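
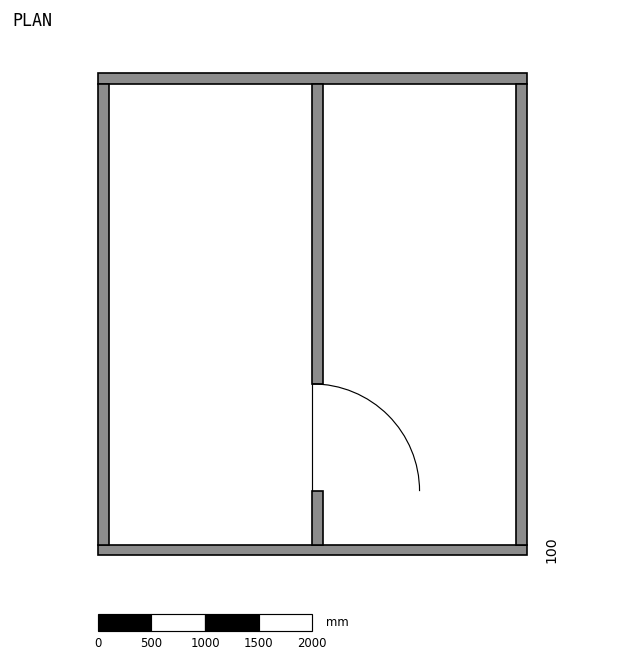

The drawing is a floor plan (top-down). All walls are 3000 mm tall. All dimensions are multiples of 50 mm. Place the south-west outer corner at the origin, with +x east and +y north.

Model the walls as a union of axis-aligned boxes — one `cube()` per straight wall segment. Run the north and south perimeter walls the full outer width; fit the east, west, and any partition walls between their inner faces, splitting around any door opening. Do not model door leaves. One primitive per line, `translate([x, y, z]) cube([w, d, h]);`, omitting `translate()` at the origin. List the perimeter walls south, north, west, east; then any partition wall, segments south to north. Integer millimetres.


cube([4000, 100, 3000]);
translate([0, 4400, 0]) cube([4000, 100, 3000]);
translate([0, 100, 0]) cube([100, 4300, 3000]);
translate([3900, 100, 0]) cube([100, 4300, 3000]);
translate([2000, 100, 0]) cube([100, 500, 3000]);
translate([2000, 1600, 0]) cube([100, 2800, 3000]);


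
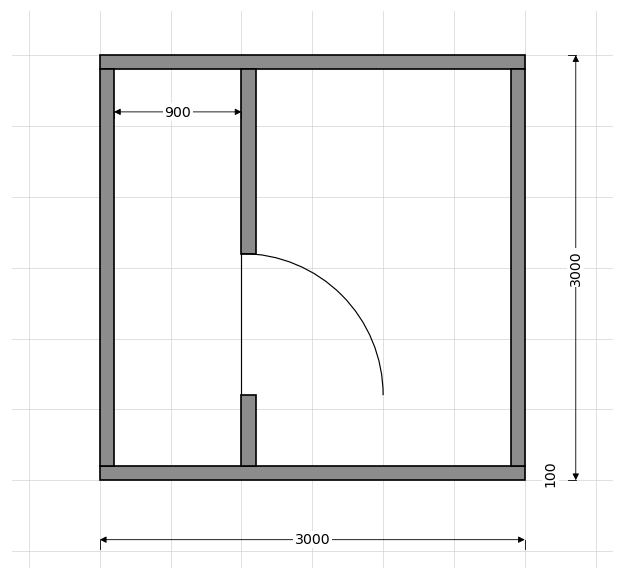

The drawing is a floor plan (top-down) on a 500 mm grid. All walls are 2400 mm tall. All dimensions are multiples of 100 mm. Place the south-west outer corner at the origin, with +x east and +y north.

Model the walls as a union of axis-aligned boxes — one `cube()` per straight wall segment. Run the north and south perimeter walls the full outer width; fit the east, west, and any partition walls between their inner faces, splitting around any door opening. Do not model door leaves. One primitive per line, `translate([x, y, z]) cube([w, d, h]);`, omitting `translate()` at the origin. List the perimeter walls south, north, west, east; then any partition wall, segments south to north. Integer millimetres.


cube([3000, 100, 2400]);
translate([0, 2900, 0]) cube([3000, 100, 2400]);
translate([0, 100, 0]) cube([100, 2800, 2400]);
translate([2900, 100, 0]) cube([100, 2800, 2400]);
translate([1000, 100, 0]) cube([100, 500, 2400]);
translate([1000, 1600, 0]) cube([100, 1300, 2400]);


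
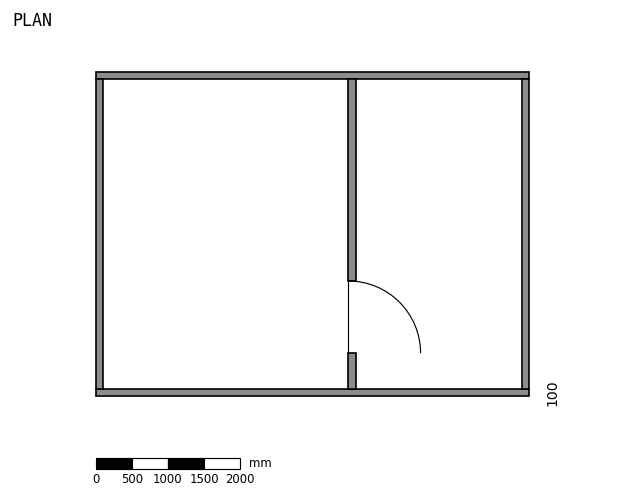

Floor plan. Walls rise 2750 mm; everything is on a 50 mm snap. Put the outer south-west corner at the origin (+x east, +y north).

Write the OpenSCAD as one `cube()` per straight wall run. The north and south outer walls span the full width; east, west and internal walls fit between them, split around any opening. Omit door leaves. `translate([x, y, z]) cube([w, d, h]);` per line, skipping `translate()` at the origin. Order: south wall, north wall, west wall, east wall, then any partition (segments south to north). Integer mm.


cube([6000, 100, 2750]);
translate([0, 4400, 0]) cube([6000, 100, 2750]);
translate([0, 100, 0]) cube([100, 4300, 2750]);
translate([5900, 100, 0]) cube([100, 4300, 2750]);
translate([3500, 100, 0]) cube([100, 500, 2750]);
translate([3500, 1600, 0]) cube([100, 2800, 2750]);


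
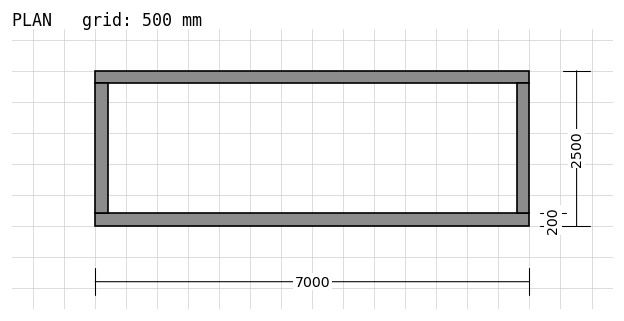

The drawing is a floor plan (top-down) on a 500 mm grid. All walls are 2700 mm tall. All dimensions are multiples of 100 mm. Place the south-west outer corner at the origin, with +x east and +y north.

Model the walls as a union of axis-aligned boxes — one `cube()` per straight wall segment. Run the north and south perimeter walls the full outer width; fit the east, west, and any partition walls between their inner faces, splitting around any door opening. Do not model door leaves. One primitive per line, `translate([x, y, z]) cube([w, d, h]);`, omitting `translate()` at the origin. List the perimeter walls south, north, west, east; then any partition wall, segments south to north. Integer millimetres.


cube([7000, 200, 2700]);
translate([0, 2300, 0]) cube([7000, 200, 2700]);
translate([0, 200, 0]) cube([200, 2100, 2700]);
translate([6800, 200, 0]) cube([200, 2100, 2700]);


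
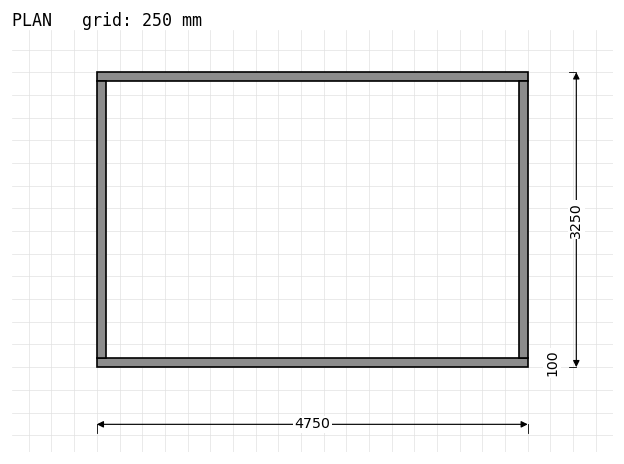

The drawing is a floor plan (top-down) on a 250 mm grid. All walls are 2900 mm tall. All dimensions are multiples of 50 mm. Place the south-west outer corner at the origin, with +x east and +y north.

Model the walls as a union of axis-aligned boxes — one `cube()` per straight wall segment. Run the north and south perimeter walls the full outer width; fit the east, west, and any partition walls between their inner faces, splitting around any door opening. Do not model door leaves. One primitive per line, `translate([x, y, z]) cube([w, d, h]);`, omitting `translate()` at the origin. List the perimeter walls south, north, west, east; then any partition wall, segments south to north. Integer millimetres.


cube([4750, 100, 2900]);
translate([0, 3150, 0]) cube([4750, 100, 2900]);
translate([0, 100, 0]) cube([100, 3050, 2900]);
translate([4650, 100, 0]) cube([100, 3050, 2900]);


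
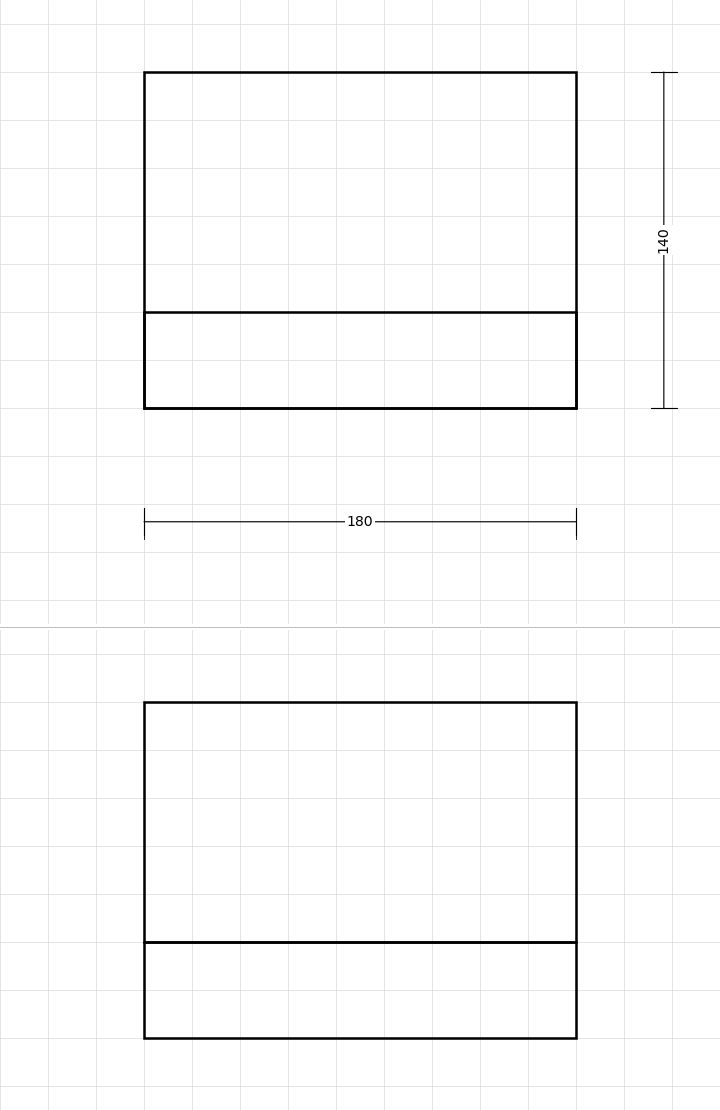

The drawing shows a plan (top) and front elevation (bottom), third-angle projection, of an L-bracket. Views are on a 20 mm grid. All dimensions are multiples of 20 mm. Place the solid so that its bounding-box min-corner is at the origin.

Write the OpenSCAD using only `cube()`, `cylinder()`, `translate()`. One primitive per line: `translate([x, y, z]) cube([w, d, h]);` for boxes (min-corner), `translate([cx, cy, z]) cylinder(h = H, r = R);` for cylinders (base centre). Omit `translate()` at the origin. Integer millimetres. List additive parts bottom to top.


cube([180, 140, 40]);
translate([0, 0, 40]) cube([180, 40, 100]);


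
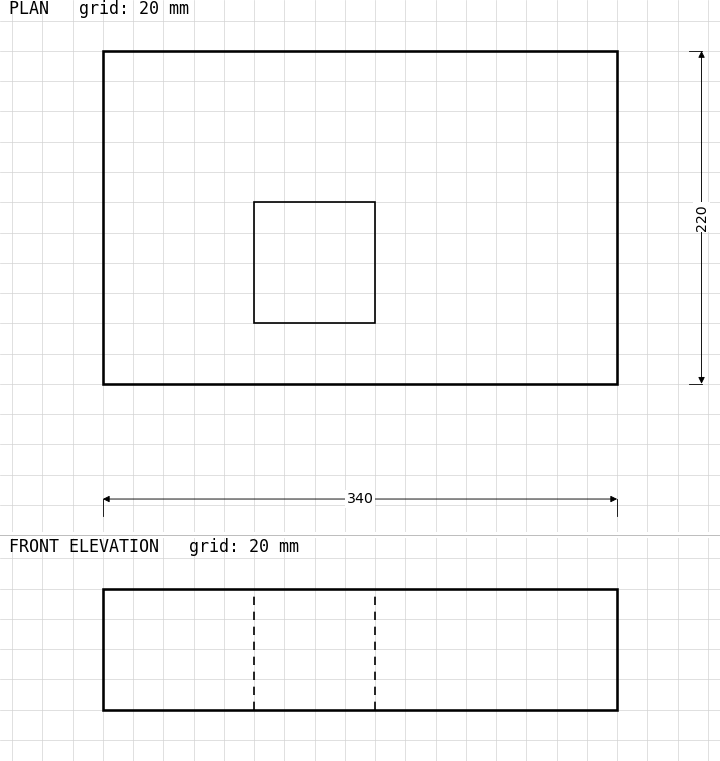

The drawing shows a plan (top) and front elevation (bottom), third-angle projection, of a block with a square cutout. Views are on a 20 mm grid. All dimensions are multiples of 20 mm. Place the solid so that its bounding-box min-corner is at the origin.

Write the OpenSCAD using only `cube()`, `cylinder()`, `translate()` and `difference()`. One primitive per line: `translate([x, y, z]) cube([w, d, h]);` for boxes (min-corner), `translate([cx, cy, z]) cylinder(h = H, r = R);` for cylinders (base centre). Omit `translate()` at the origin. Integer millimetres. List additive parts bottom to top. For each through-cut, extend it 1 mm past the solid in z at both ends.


difference() {
  cube([340, 220, 80]);
  translate([100, 40, -1]) cube([80, 80, 82]);
}


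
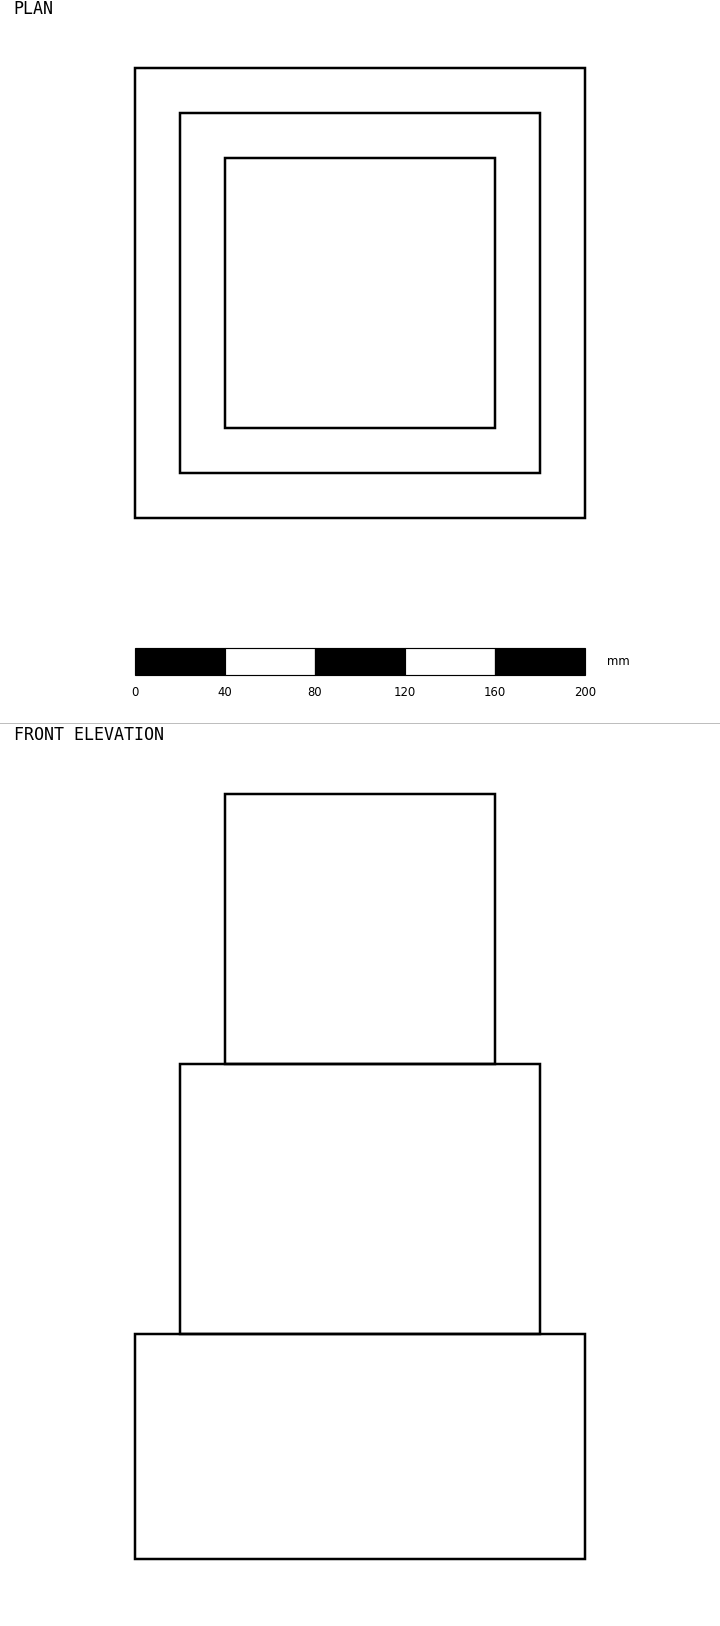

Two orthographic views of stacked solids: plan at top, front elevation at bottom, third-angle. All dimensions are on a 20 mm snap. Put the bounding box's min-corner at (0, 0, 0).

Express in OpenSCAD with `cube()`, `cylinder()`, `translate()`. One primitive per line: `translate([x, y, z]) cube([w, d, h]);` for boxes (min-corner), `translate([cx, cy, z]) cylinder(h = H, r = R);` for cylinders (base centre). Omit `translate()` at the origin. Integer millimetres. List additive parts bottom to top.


cube([200, 200, 100]);
translate([20, 20, 100]) cube([160, 160, 120]);
translate([40, 40, 220]) cube([120, 120, 120]);


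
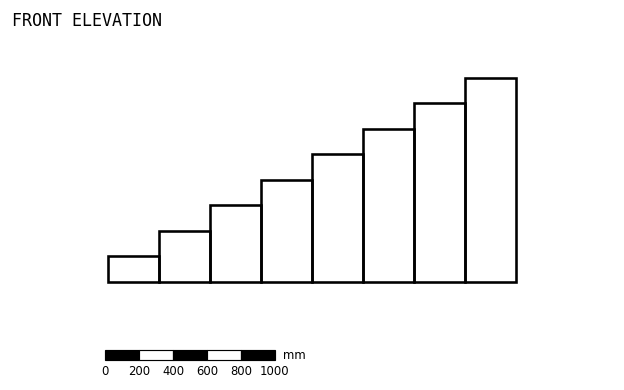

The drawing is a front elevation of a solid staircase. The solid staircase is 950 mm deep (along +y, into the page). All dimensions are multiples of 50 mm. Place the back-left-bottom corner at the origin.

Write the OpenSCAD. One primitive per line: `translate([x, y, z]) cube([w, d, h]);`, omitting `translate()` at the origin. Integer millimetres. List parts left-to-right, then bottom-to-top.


cube([300, 950, 150]);
translate([300, 0, 0]) cube([300, 950, 300]);
translate([600, 0, 0]) cube([300, 950, 450]);
translate([900, 0, 0]) cube([300, 950, 600]);
translate([1200, 0, 0]) cube([300, 950, 750]);
translate([1500, 0, 0]) cube([300, 950, 900]);
translate([1800, 0, 0]) cube([300, 950, 1050]);
translate([2100, 0, 0]) cube([300, 950, 1200]);


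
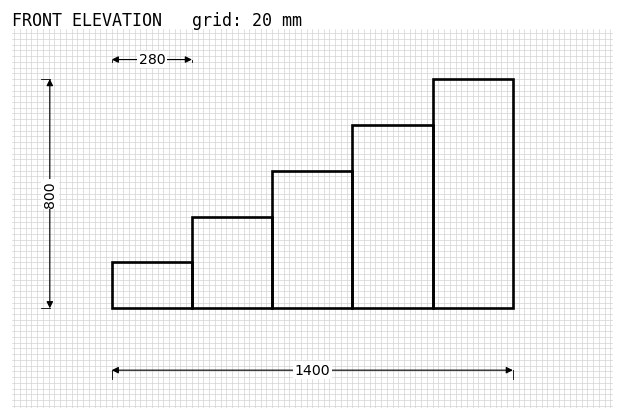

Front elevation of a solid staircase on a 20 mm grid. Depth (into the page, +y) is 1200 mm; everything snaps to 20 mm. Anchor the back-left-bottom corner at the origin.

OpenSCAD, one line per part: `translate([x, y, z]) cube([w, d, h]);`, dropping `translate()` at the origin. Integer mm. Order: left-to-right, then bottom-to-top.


cube([280, 1200, 160]);
translate([280, 0, 0]) cube([280, 1200, 320]);
translate([560, 0, 0]) cube([280, 1200, 480]);
translate([840, 0, 0]) cube([280, 1200, 640]);
translate([1120, 0, 0]) cube([280, 1200, 800]);


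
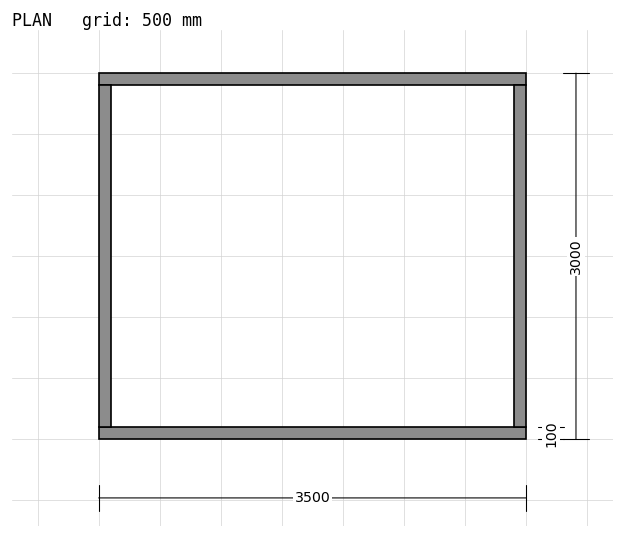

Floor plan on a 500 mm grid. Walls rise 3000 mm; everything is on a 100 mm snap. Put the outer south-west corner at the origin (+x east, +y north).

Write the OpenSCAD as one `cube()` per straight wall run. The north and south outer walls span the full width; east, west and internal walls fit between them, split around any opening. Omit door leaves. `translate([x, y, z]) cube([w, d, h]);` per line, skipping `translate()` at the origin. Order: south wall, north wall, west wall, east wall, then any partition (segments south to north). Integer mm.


cube([3500, 100, 3000]);
translate([0, 2900, 0]) cube([3500, 100, 3000]);
translate([0, 100, 0]) cube([100, 2800, 3000]);
translate([3400, 100, 0]) cube([100, 2800, 3000]);


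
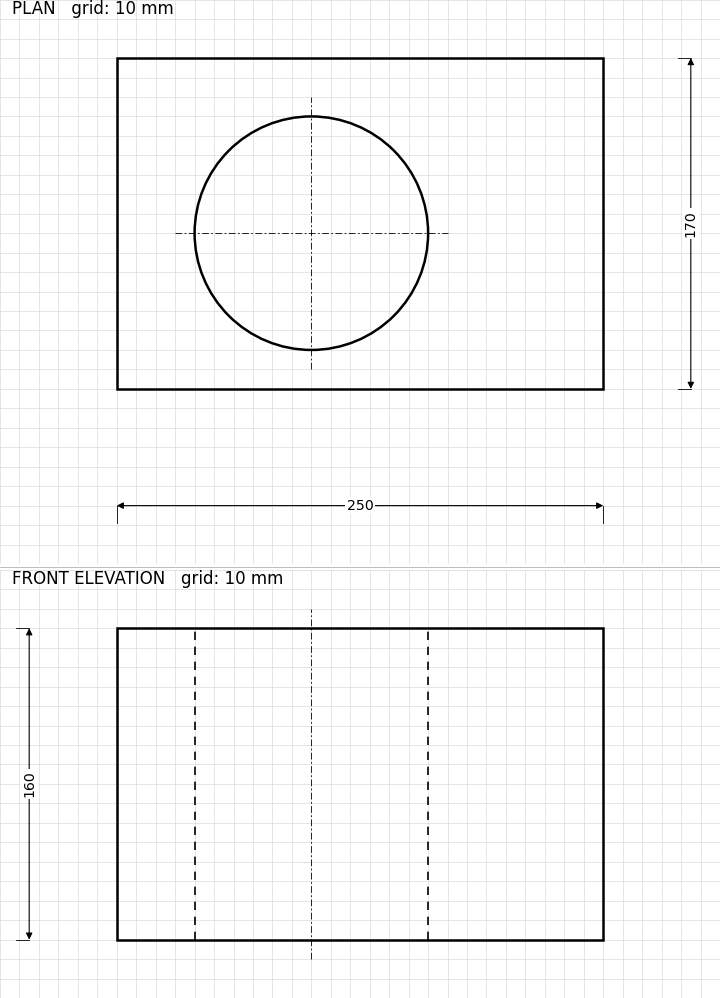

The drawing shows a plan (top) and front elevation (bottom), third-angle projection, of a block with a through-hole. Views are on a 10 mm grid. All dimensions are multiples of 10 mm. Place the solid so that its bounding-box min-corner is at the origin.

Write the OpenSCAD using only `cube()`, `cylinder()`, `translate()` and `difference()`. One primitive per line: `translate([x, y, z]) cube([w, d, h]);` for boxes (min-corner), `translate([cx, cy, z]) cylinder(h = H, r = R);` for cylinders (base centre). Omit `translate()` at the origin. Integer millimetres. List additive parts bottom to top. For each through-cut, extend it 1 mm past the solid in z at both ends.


difference() {
  cube([250, 170, 160]);
  translate([100, 80, -1]) cylinder(h = 162, r = 60);
}


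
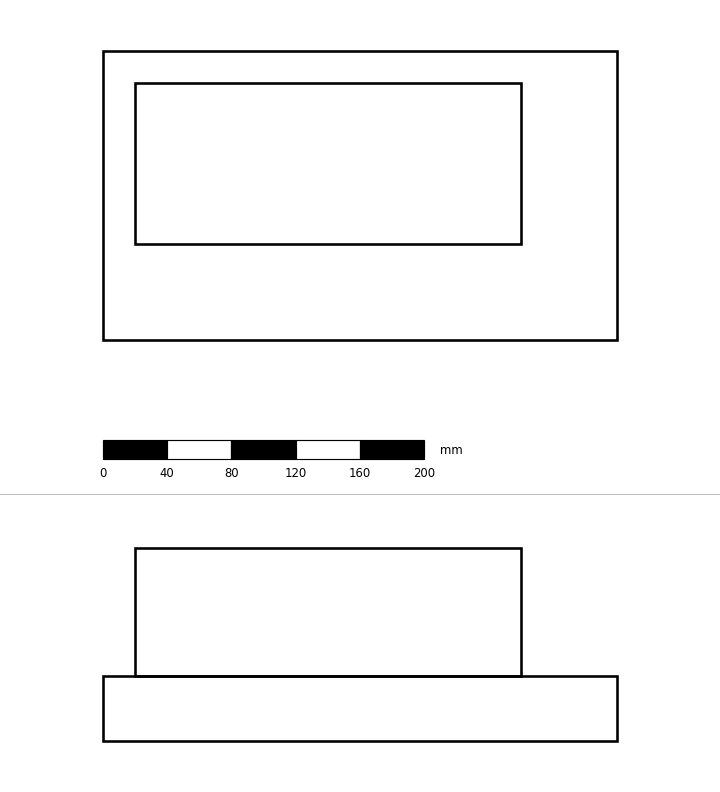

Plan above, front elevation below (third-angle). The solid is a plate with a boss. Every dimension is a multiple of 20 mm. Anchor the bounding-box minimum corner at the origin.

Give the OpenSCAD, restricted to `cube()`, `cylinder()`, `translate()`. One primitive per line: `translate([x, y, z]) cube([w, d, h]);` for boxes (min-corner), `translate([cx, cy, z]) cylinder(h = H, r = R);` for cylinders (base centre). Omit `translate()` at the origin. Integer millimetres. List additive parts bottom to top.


cube([320, 180, 40]);
translate([20, 60, 40]) cube([240, 100, 80]);


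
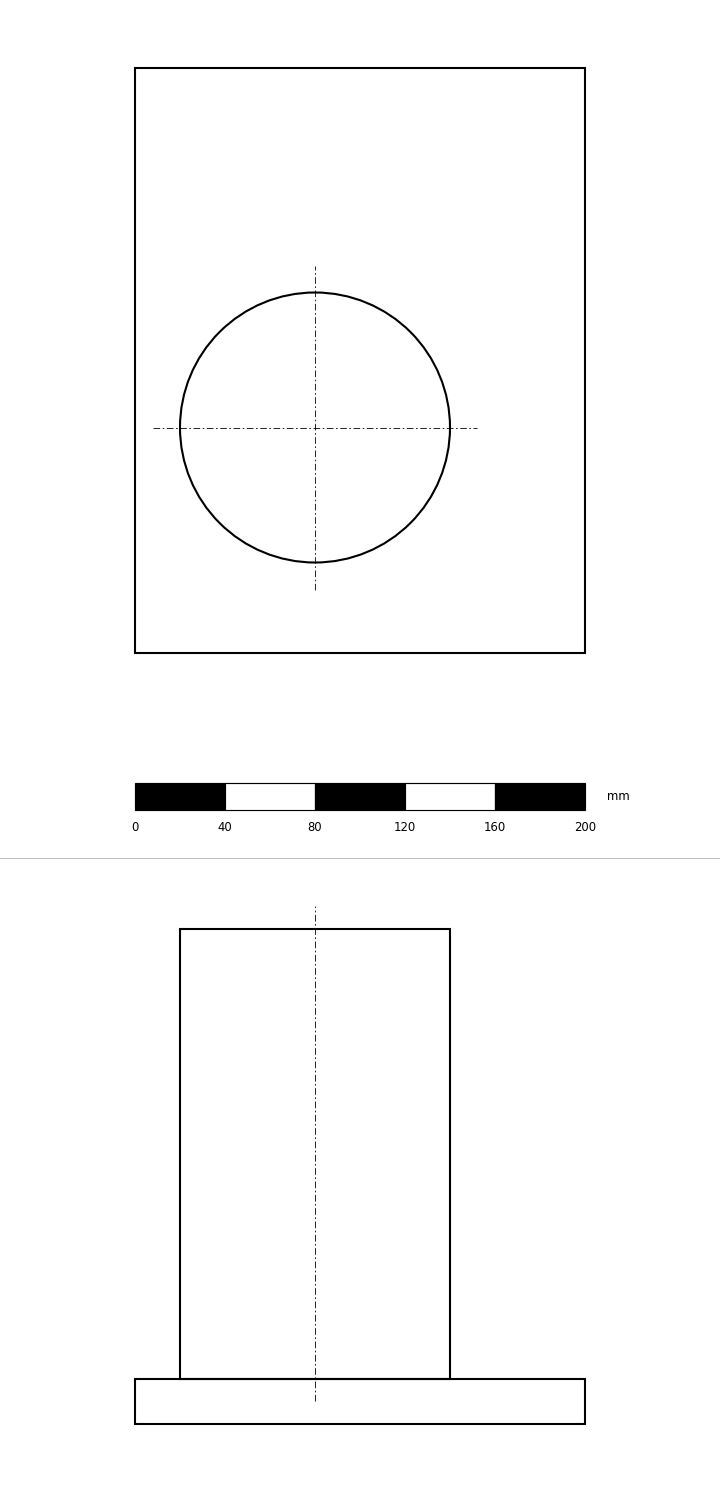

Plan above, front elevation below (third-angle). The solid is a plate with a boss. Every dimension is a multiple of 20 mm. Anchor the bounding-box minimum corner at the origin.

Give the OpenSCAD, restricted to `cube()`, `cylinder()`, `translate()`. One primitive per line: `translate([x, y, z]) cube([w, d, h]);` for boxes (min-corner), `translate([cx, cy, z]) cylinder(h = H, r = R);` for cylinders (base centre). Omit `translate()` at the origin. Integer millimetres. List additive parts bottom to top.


cube([200, 260, 20]);
translate([80, 100, 20]) cylinder(h = 200, r = 60);


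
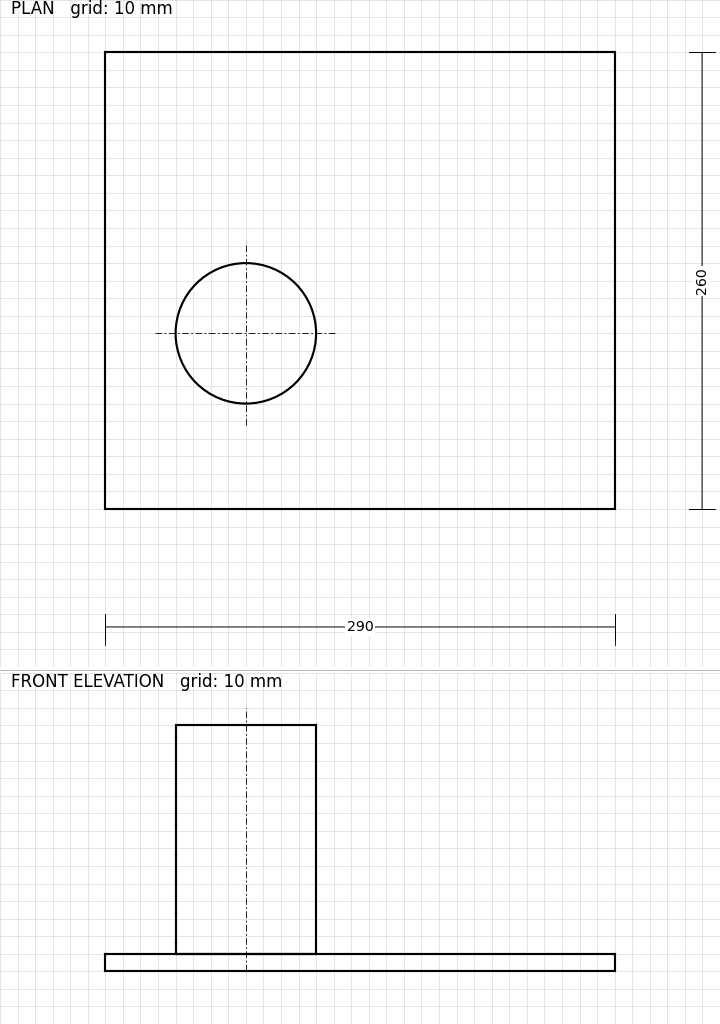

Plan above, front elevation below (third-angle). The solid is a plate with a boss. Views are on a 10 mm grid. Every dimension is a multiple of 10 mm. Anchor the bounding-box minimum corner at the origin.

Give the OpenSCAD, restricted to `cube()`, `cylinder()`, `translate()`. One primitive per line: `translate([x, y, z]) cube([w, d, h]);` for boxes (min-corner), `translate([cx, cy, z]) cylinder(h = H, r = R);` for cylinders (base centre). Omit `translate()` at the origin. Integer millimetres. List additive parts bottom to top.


cube([290, 260, 10]);
translate([80, 100, 10]) cylinder(h = 130, r = 40);


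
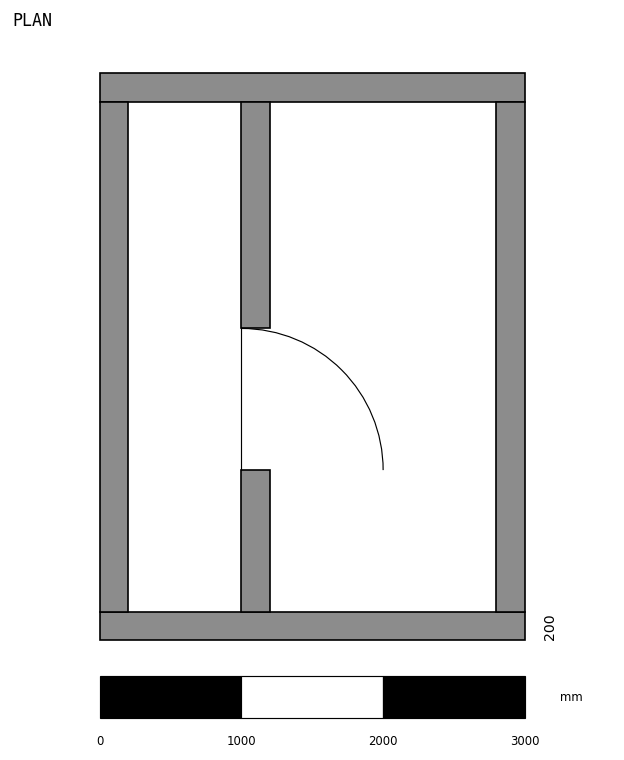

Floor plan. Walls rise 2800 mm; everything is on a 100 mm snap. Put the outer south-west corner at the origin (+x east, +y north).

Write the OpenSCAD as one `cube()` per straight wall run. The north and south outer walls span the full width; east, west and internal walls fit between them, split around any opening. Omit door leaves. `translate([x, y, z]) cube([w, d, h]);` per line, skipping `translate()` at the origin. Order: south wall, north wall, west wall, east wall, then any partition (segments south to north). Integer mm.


cube([3000, 200, 2800]);
translate([0, 3800, 0]) cube([3000, 200, 2800]);
translate([0, 200, 0]) cube([200, 3600, 2800]);
translate([2800, 200, 0]) cube([200, 3600, 2800]);
translate([1000, 200, 0]) cube([200, 1000, 2800]);
translate([1000, 2200, 0]) cube([200, 1600, 2800]);


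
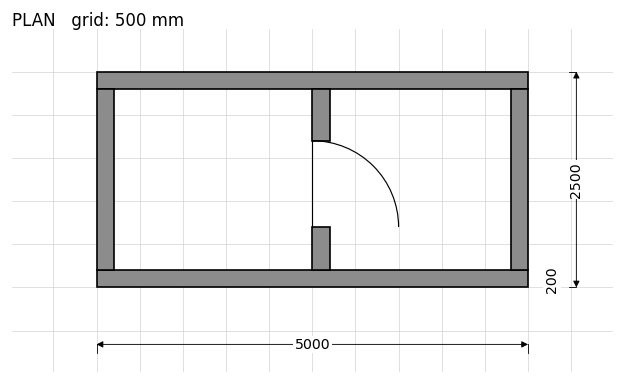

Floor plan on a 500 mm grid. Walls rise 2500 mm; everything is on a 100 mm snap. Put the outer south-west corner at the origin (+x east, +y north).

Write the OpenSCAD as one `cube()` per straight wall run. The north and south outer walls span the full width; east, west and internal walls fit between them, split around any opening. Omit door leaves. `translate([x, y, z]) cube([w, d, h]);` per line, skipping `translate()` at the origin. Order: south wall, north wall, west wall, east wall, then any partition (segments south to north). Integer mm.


cube([5000, 200, 2500]);
translate([0, 2300, 0]) cube([5000, 200, 2500]);
translate([0, 200, 0]) cube([200, 2100, 2500]);
translate([4800, 200, 0]) cube([200, 2100, 2500]);
translate([2500, 200, 0]) cube([200, 500, 2500]);
translate([2500, 1700, 0]) cube([200, 600, 2500]);


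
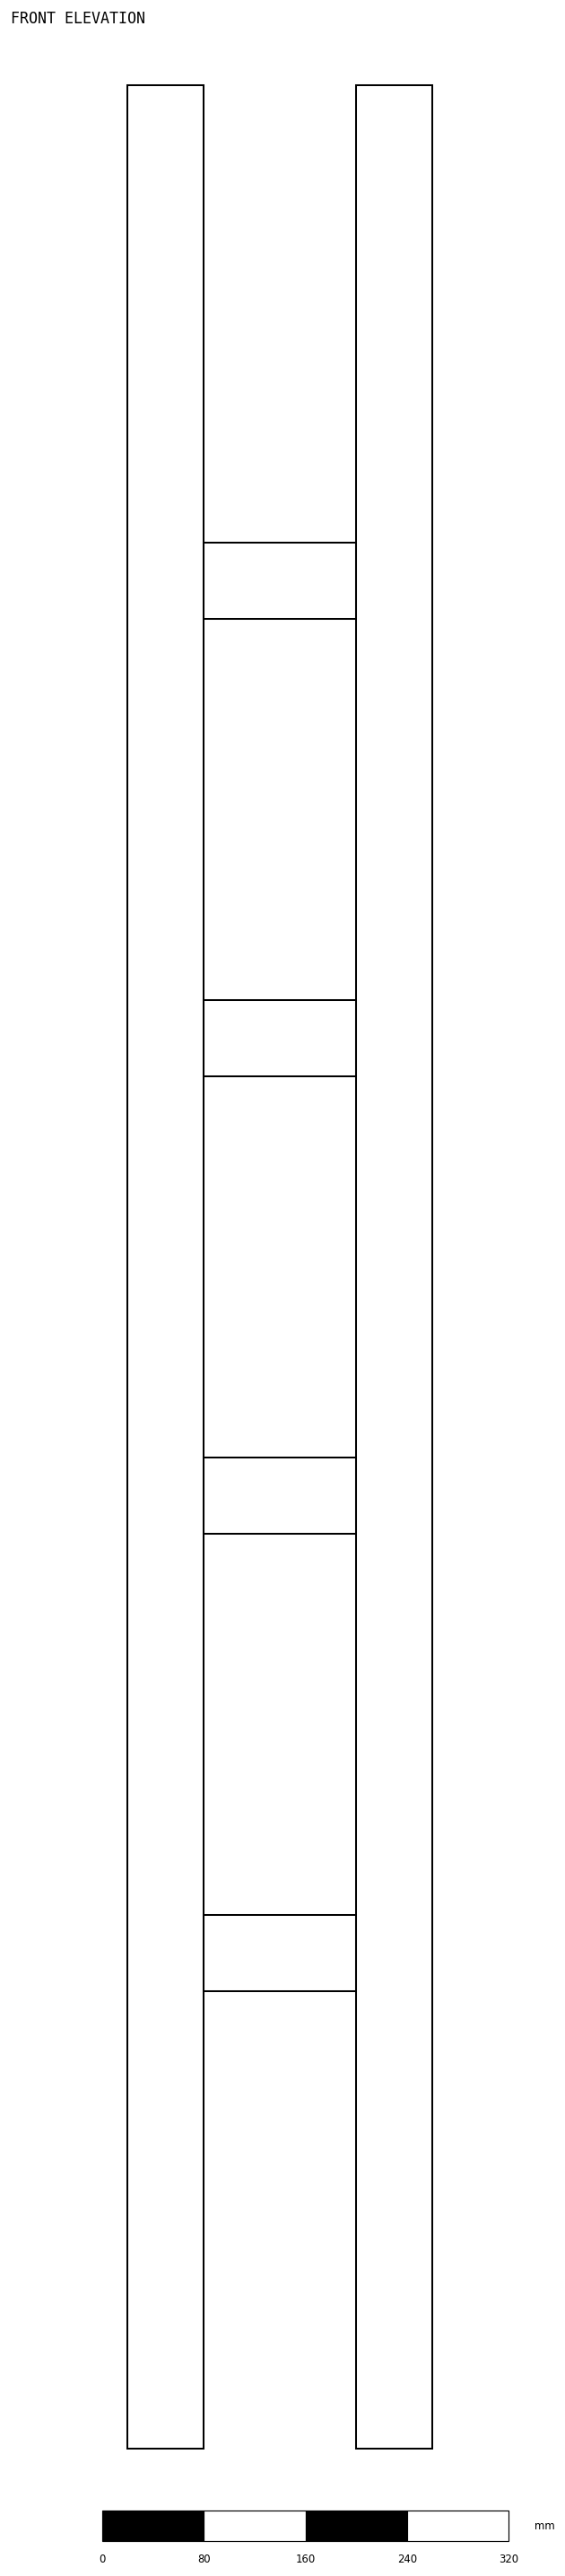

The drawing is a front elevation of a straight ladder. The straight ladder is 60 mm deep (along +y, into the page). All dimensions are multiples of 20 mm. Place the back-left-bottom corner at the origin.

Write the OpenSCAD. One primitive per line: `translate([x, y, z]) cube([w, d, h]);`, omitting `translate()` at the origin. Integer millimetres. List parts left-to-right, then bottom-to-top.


cube([60, 60, 1860]);
translate([60, 0, 360]) cube([120, 60, 60]);
translate([60, 0, 720]) cube([120, 60, 60]);
translate([60, 0, 1080]) cube([120, 60, 60]);
translate([60, 0, 1440]) cube([120, 60, 60]);
translate([180, 0, 0]) cube([60, 60, 1860]);


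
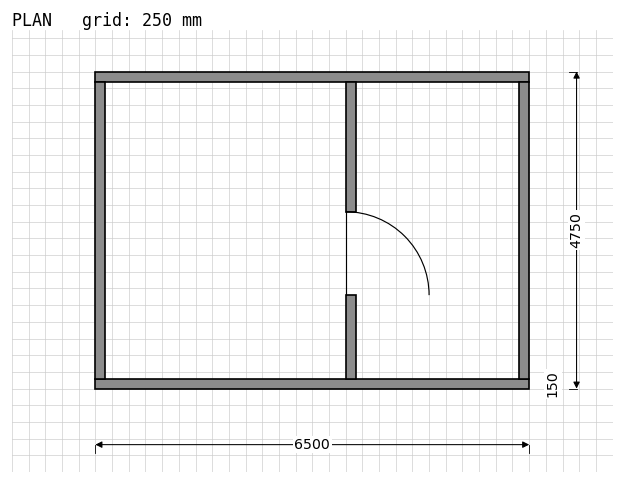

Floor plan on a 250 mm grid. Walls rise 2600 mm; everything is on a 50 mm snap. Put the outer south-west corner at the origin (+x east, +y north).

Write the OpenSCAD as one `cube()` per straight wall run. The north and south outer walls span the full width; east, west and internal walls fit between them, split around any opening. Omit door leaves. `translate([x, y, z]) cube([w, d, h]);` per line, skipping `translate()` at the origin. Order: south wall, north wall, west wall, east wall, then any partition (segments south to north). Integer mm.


cube([6500, 150, 2600]);
translate([0, 4600, 0]) cube([6500, 150, 2600]);
translate([0, 150, 0]) cube([150, 4450, 2600]);
translate([6350, 150, 0]) cube([150, 4450, 2600]);
translate([3750, 150, 0]) cube([150, 1250, 2600]);
translate([3750, 2650, 0]) cube([150, 1950, 2600]);


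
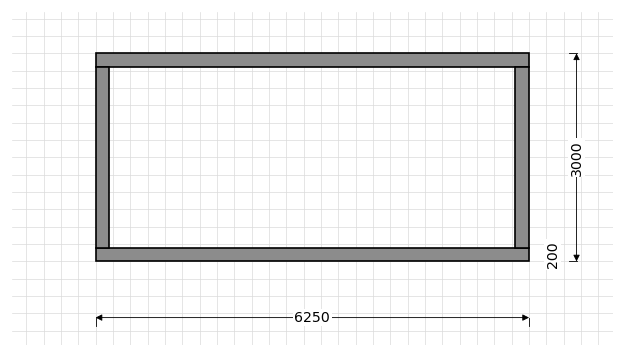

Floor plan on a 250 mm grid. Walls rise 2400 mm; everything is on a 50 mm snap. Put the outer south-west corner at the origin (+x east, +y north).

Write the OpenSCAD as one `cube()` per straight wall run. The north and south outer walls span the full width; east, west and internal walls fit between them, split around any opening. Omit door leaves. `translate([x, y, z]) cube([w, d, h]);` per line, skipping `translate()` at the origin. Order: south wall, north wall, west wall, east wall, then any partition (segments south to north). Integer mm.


cube([6250, 200, 2400]);
translate([0, 2800, 0]) cube([6250, 200, 2400]);
translate([0, 200, 0]) cube([200, 2600, 2400]);
translate([6050, 200, 0]) cube([200, 2600, 2400]);


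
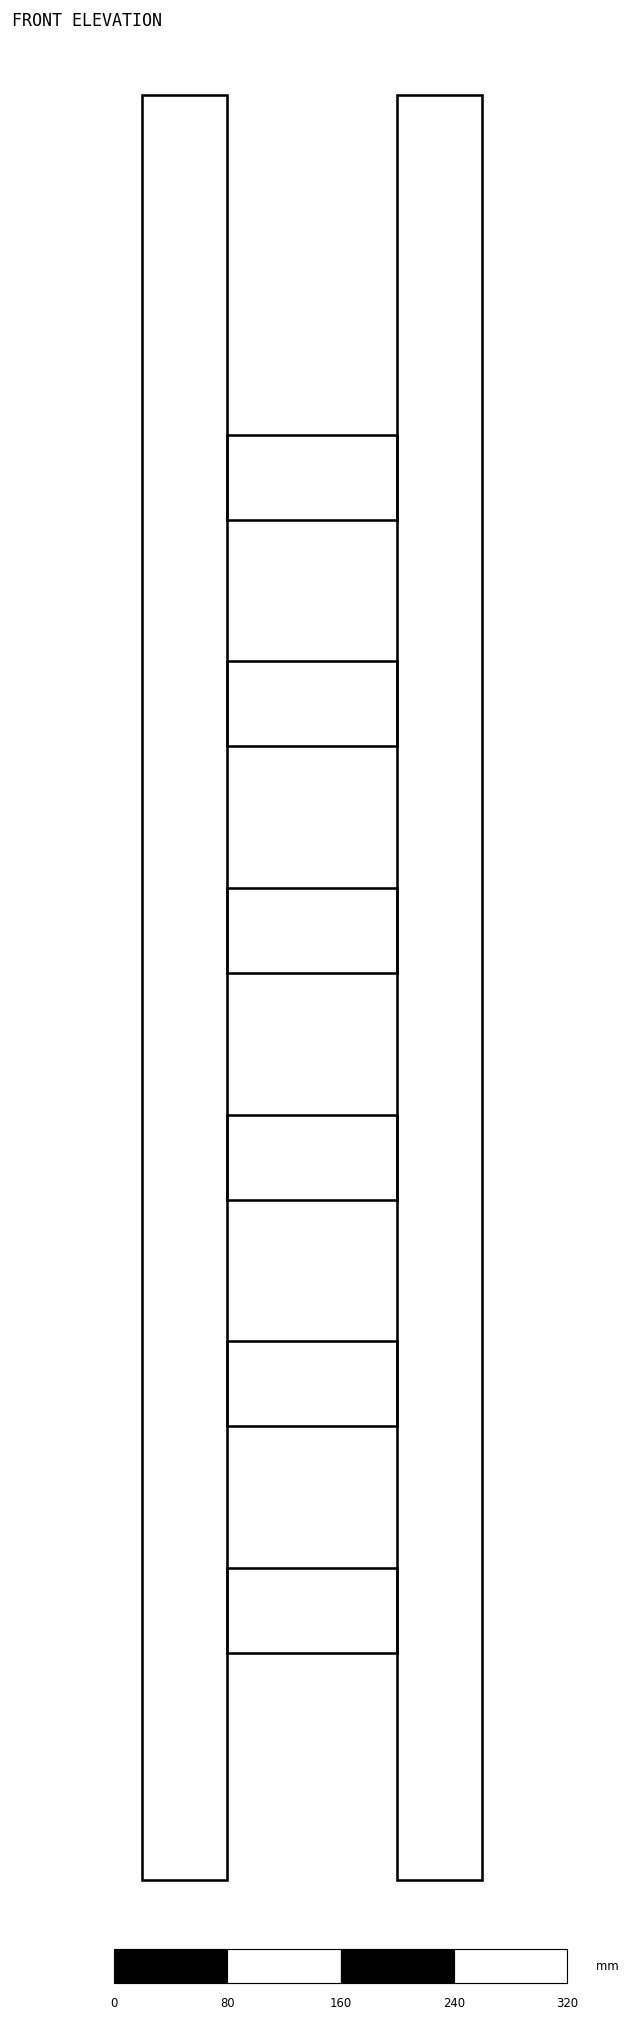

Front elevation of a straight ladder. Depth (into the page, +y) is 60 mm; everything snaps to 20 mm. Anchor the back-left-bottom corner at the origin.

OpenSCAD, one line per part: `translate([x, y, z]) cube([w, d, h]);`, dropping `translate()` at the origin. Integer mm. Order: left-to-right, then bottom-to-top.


cube([60, 60, 1260]);
translate([60, 0, 160]) cube([120, 60, 60]);
translate([60, 0, 320]) cube([120, 60, 60]);
translate([60, 0, 480]) cube([120, 60, 60]);
translate([60, 0, 640]) cube([120, 60, 60]);
translate([60, 0, 800]) cube([120, 60, 60]);
translate([60, 0, 960]) cube([120, 60, 60]);
translate([180, 0, 0]) cube([60, 60, 1260]);


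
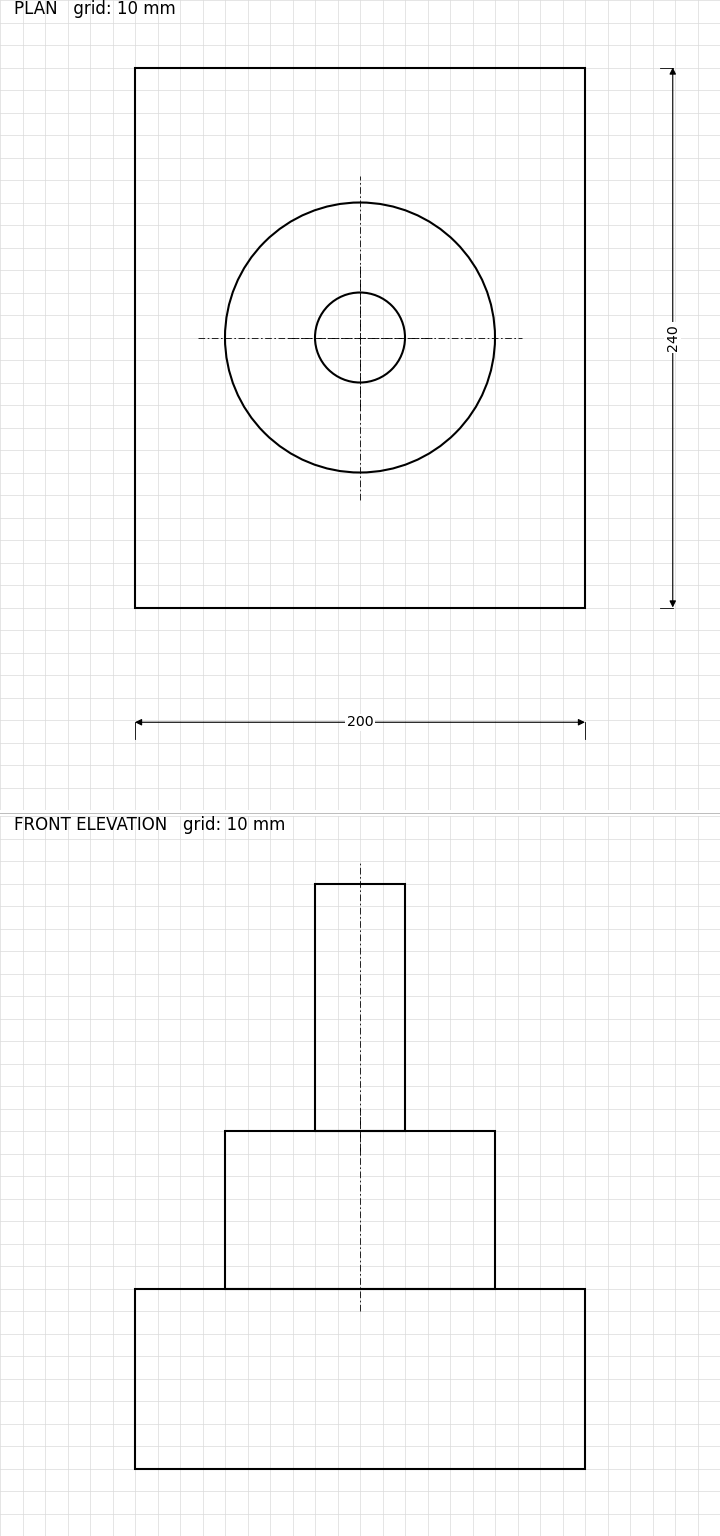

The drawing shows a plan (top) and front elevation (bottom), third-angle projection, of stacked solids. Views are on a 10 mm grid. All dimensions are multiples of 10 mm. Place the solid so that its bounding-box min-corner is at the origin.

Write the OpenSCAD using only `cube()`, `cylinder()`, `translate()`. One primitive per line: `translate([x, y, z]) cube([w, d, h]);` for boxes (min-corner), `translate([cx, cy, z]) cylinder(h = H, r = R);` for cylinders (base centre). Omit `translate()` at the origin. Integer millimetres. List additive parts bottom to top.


cube([200, 240, 80]);
translate([100, 120, 80]) cylinder(h = 70, r = 60);
translate([100, 120, 150]) cylinder(h = 110, r = 20);


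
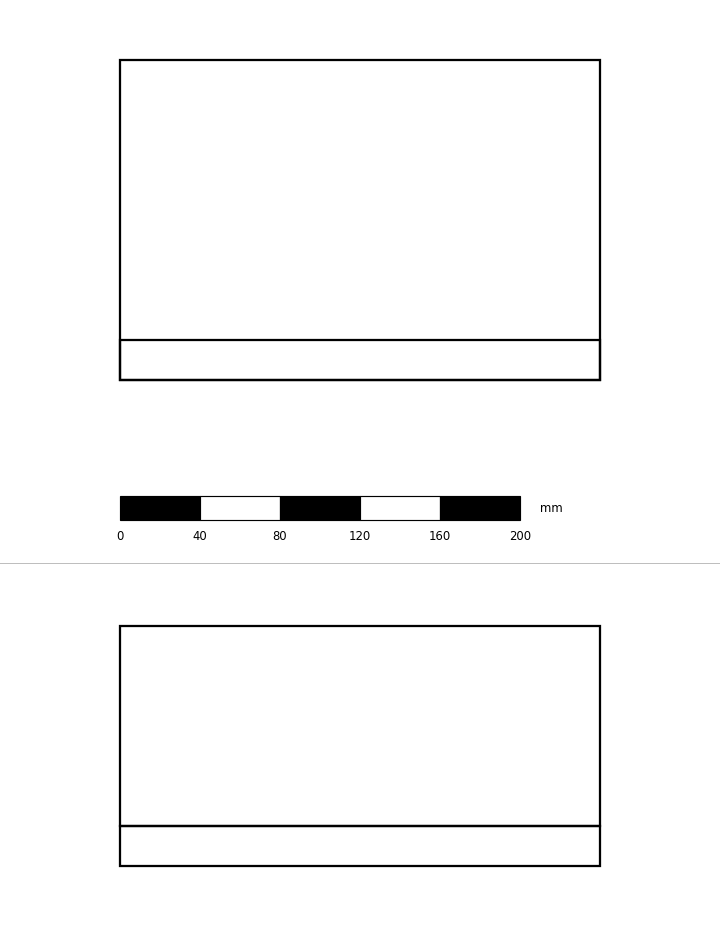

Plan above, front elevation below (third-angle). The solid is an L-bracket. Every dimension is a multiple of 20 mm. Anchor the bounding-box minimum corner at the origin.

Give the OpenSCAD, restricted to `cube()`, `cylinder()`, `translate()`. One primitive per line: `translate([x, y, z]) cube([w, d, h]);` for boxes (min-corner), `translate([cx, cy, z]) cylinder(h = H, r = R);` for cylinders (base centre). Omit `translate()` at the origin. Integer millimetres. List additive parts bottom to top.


cube([240, 160, 20]);
translate([0, 0, 20]) cube([240, 20, 100]);


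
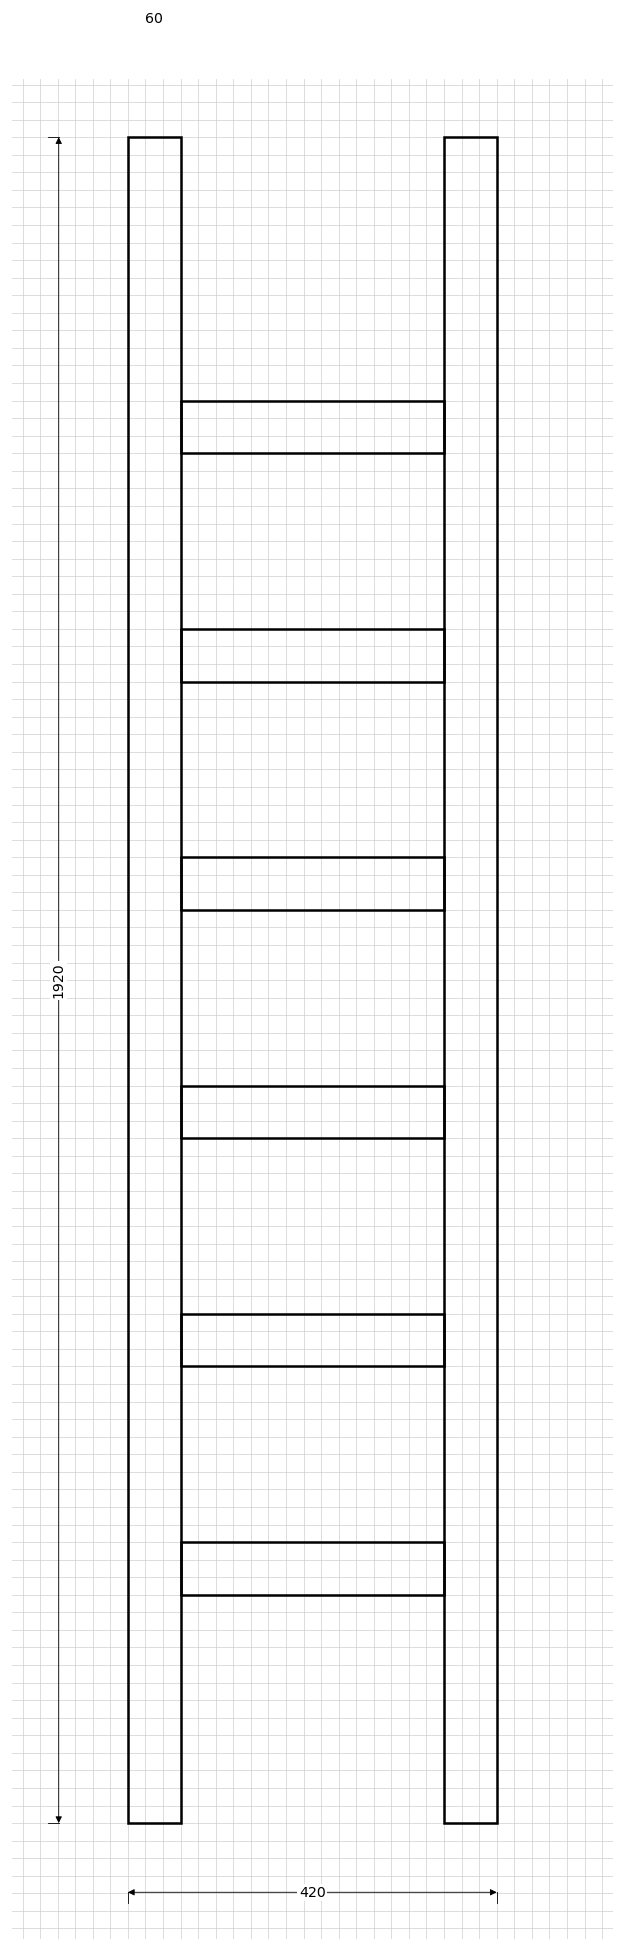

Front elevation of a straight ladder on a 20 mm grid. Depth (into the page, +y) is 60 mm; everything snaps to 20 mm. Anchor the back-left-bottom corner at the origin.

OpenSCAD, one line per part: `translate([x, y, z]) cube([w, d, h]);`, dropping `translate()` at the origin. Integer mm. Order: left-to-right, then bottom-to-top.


cube([60, 60, 1920]);
translate([60, 0, 260]) cube([300, 60, 60]);
translate([60, 0, 520]) cube([300, 60, 60]);
translate([60, 0, 780]) cube([300, 60, 60]);
translate([60, 0, 1040]) cube([300, 60, 60]);
translate([60, 0, 1300]) cube([300, 60, 60]);
translate([60, 0, 1560]) cube([300, 60, 60]);
translate([360, 0, 0]) cube([60, 60, 1920]);


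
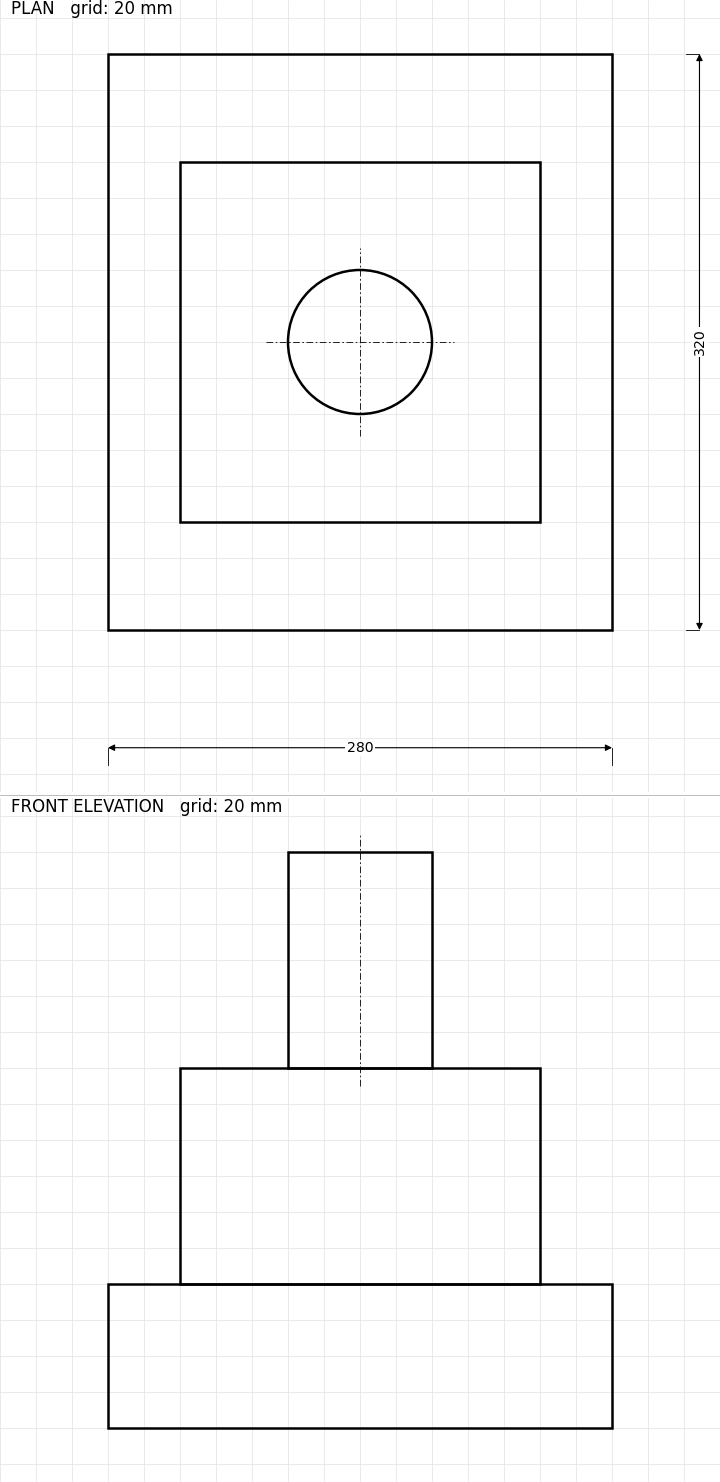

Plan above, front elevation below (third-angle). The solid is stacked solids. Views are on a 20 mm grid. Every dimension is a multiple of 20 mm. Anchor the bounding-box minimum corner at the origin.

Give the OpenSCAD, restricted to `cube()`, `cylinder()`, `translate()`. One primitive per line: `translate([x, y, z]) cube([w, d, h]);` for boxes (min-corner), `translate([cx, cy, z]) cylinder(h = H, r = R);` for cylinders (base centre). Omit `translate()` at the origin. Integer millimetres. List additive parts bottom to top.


cube([280, 320, 80]);
translate([40, 60, 80]) cube([200, 200, 120]);
translate([140, 160, 200]) cylinder(h = 120, r = 40);


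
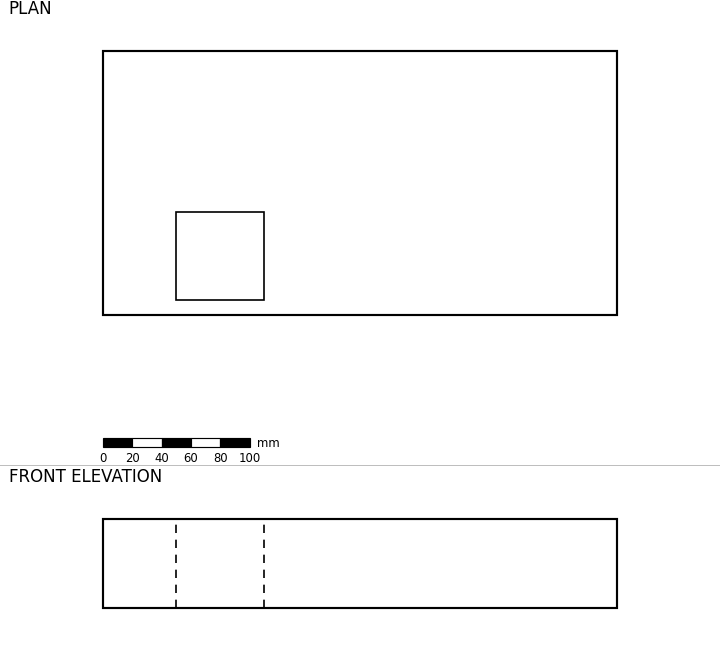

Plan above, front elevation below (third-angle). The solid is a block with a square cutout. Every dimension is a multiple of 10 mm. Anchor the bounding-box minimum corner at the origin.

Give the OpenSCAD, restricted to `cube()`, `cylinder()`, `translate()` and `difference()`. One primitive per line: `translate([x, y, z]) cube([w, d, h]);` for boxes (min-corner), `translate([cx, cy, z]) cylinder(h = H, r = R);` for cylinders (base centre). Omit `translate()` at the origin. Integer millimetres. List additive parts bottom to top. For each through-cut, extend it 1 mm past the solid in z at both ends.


difference() {
  cube([350, 180, 60]);
  translate([50, 10, -1]) cube([60, 60, 62]);
}


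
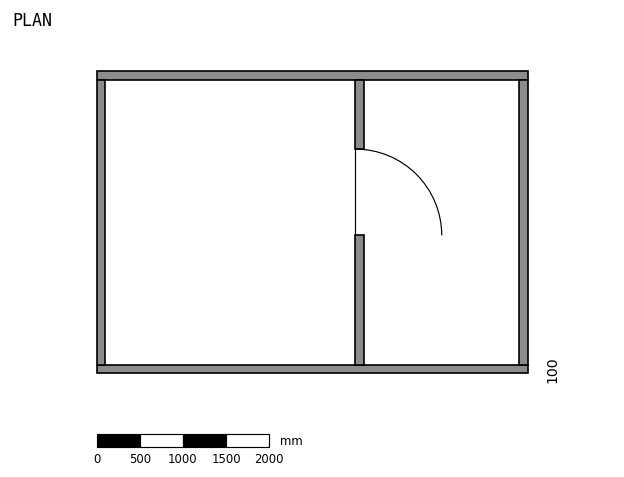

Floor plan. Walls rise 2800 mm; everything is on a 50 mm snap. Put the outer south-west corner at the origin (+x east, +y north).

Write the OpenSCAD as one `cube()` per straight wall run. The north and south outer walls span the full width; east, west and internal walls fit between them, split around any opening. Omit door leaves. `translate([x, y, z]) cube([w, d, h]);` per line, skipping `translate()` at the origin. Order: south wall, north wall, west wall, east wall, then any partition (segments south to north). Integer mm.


cube([5000, 100, 2800]);
translate([0, 3400, 0]) cube([5000, 100, 2800]);
translate([0, 100, 0]) cube([100, 3300, 2800]);
translate([4900, 100, 0]) cube([100, 3300, 2800]);
translate([3000, 100, 0]) cube([100, 1500, 2800]);
translate([3000, 2600, 0]) cube([100, 800, 2800]);


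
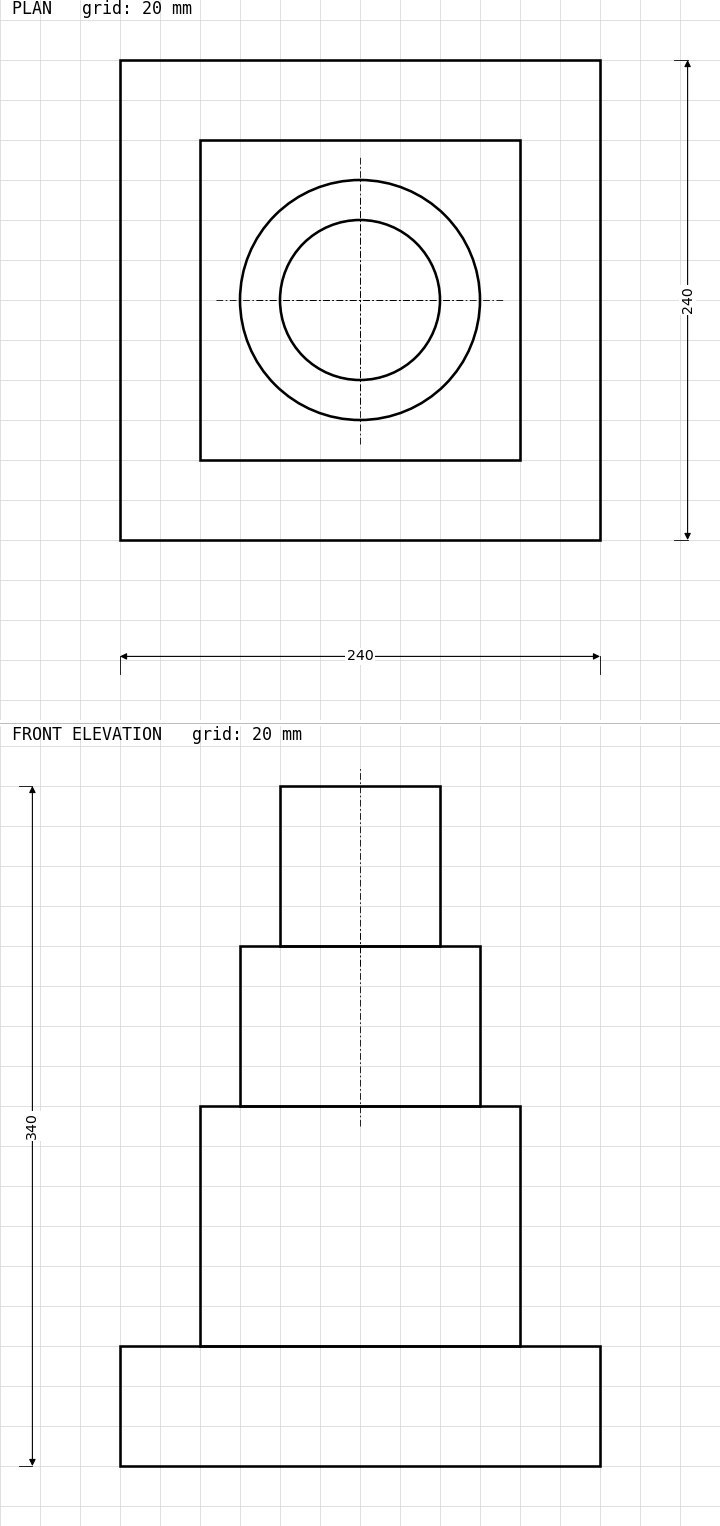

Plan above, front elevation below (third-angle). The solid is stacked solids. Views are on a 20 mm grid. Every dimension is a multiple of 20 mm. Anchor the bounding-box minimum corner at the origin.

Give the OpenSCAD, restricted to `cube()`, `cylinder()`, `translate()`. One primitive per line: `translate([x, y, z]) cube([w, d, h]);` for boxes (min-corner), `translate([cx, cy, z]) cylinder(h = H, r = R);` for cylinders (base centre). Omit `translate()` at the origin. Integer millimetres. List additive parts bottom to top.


cube([240, 240, 60]);
translate([40, 40, 60]) cube([160, 160, 120]);
translate([120, 120, 180]) cylinder(h = 80, r = 60);
translate([120, 120, 260]) cylinder(h = 80, r = 40);


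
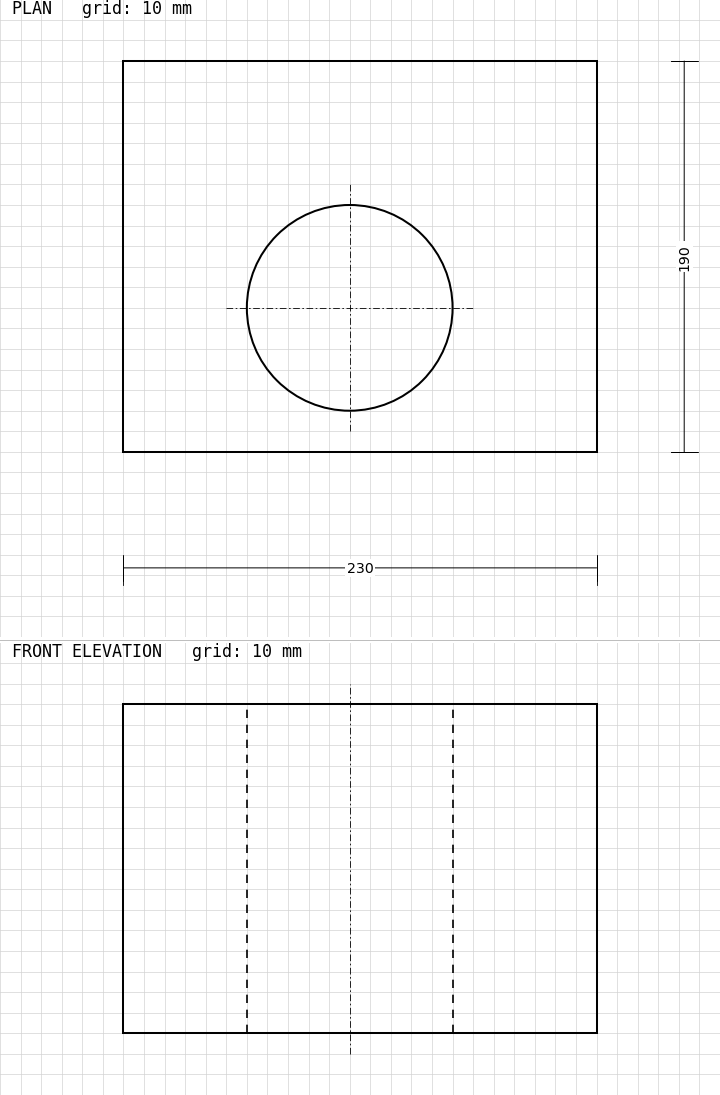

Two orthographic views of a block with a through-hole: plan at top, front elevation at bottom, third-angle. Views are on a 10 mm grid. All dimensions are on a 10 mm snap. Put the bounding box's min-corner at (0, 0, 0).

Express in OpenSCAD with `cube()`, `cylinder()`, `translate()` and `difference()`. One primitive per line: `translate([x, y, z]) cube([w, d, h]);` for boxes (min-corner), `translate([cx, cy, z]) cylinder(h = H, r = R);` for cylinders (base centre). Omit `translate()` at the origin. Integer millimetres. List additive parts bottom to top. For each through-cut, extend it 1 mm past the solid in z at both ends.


difference() {
  cube([230, 190, 160]);
  translate([110, 70, -1]) cylinder(h = 162, r = 50);
}


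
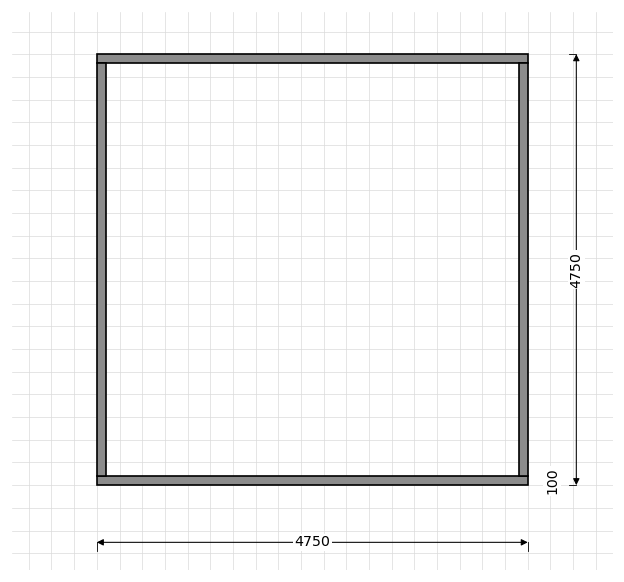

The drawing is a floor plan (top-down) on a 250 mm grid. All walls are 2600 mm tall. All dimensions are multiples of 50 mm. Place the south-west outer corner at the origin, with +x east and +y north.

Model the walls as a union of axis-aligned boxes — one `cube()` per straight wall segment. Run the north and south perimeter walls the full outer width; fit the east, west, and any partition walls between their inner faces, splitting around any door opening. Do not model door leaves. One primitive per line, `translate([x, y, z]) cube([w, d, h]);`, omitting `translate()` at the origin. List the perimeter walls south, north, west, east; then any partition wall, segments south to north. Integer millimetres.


cube([4750, 100, 2600]);
translate([0, 4650, 0]) cube([4750, 100, 2600]);
translate([0, 100, 0]) cube([100, 4550, 2600]);
translate([4650, 100, 0]) cube([100, 4550, 2600]);


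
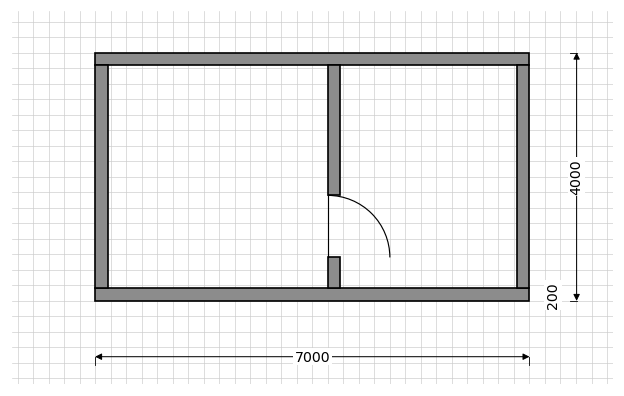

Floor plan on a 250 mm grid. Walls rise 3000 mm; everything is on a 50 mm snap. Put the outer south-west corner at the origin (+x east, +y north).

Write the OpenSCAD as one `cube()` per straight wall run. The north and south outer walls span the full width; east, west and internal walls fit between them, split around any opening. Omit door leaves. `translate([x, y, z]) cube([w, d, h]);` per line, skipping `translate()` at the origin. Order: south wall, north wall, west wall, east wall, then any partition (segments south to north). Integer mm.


cube([7000, 200, 3000]);
translate([0, 3800, 0]) cube([7000, 200, 3000]);
translate([0, 200, 0]) cube([200, 3600, 3000]);
translate([6800, 200, 0]) cube([200, 3600, 3000]);
translate([3750, 200, 0]) cube([200, 500, 3000]);
translate([3750, 1700, 0]) cube([200, 2100, 3000]);


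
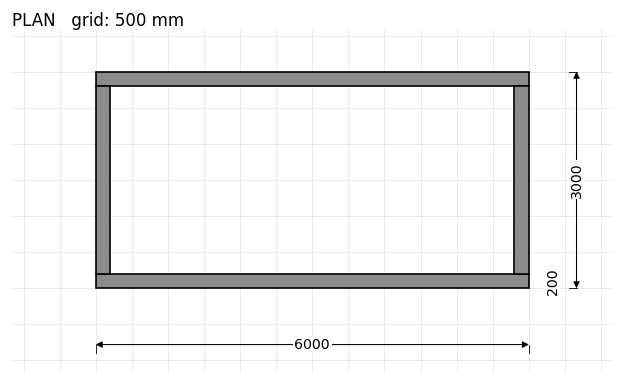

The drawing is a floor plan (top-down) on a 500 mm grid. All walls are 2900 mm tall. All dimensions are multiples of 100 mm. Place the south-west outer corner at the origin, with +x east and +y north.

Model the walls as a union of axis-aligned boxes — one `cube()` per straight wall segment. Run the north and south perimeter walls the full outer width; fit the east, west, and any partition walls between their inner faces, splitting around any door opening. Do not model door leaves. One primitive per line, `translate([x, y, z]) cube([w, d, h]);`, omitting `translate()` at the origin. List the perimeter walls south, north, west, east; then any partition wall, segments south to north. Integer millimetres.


cube([6000, 200, 2900]);
translate([0, 2800, 0]) cube([6000, 200, 2900]);
translate([0, 200, 0]) cube([200, 2600, 2900]);
translate([5800, 200, 0]) cube([200, 2600, 2900]);


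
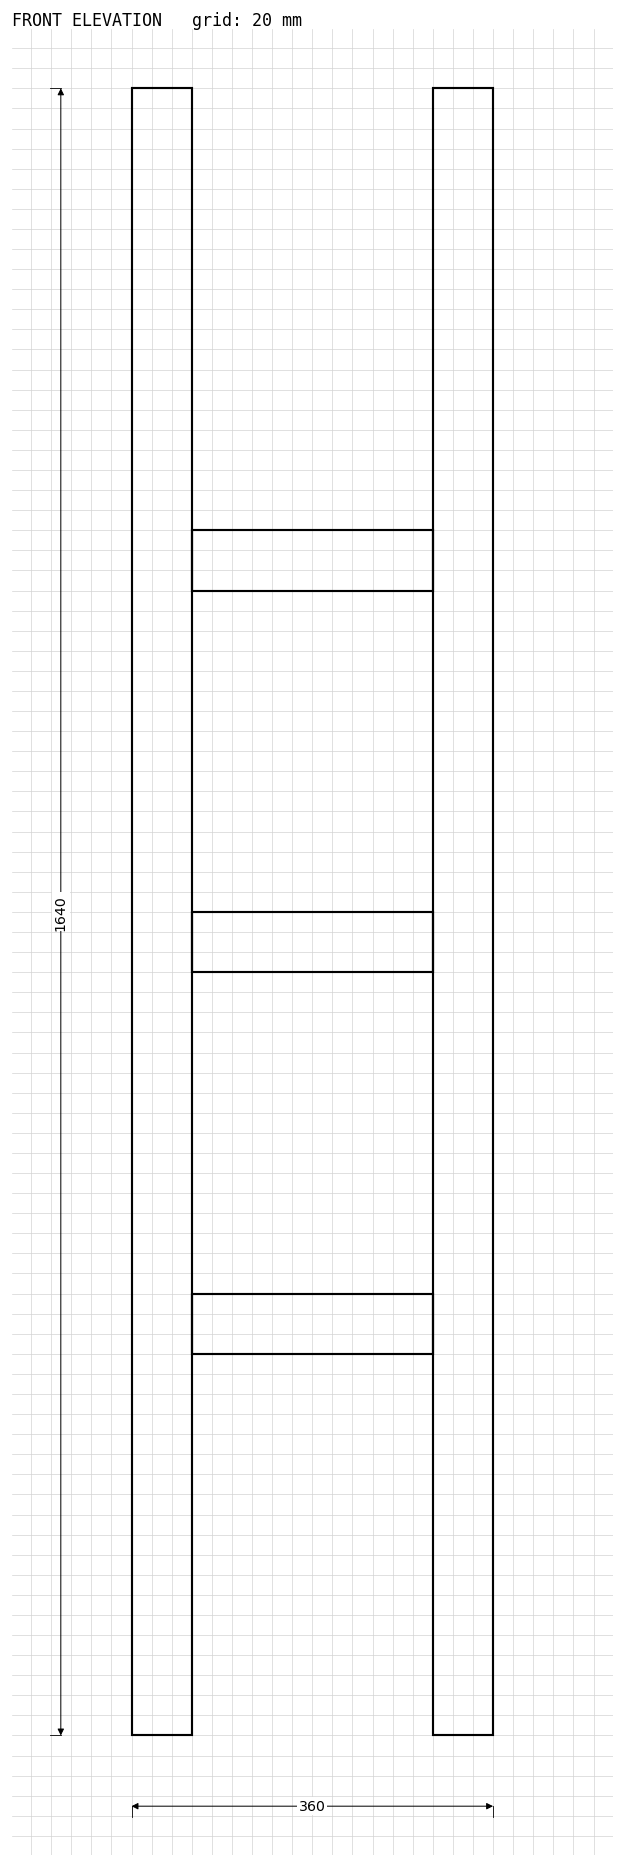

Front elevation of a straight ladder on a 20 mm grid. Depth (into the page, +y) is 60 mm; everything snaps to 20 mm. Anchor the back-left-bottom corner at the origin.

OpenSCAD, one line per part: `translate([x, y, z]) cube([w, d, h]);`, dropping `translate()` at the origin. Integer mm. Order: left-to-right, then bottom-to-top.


cube([60, 60, 1640]);
translate([60, 0, 380]) cube([240, 60, 60]);
translate([60, 0, 760]) cube([240, 60, 60]);
translate([60, 0, 1140]) cube([240, 60, 60]);
translate([300, 0, 0]) cube([60, 60, 1640]);


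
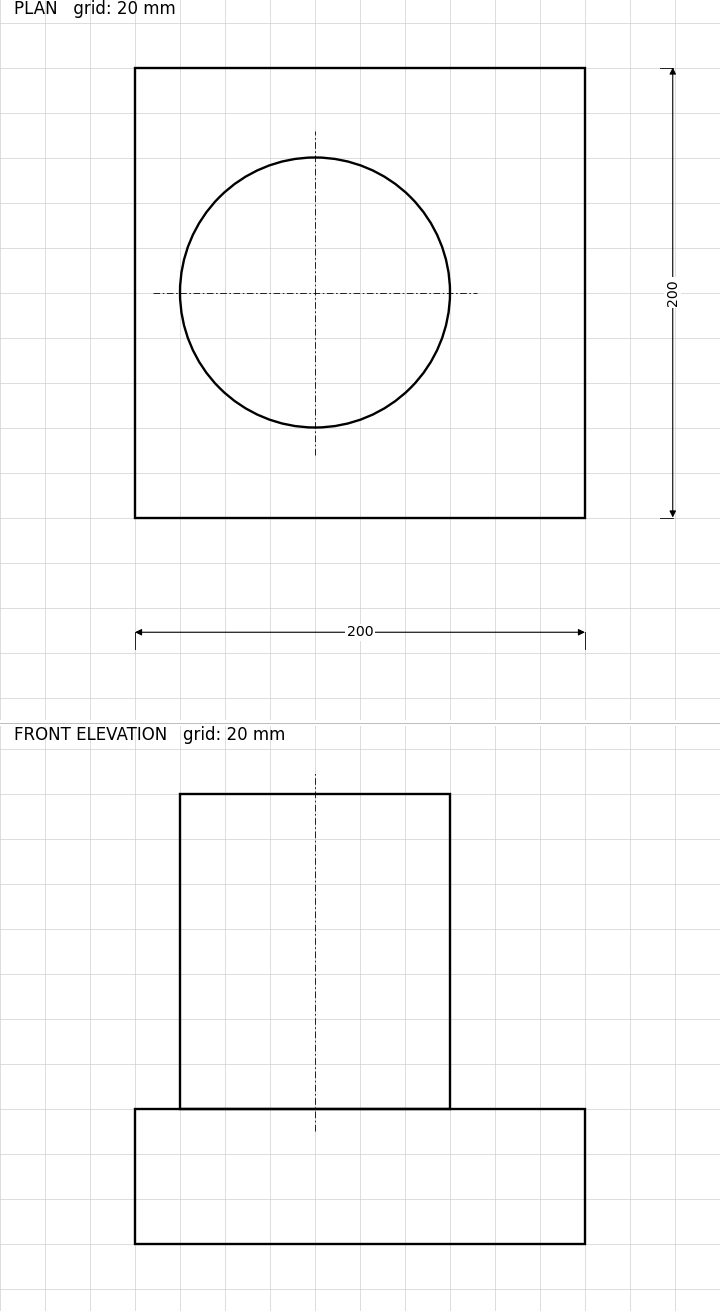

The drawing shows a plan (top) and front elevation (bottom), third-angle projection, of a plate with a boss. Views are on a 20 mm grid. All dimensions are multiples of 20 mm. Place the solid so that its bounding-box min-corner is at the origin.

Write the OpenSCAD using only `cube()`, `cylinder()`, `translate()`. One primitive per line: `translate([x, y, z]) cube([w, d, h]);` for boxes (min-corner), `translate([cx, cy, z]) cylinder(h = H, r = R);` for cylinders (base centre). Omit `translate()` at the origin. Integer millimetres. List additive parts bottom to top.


cube([200, 200, 60]);
translate([80, 100, 60]) cylinder(h = 140, r = 60);


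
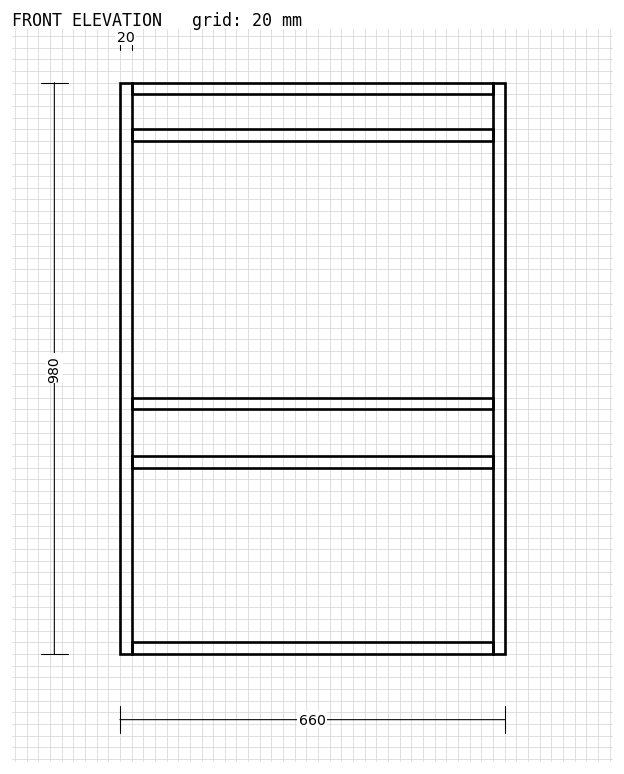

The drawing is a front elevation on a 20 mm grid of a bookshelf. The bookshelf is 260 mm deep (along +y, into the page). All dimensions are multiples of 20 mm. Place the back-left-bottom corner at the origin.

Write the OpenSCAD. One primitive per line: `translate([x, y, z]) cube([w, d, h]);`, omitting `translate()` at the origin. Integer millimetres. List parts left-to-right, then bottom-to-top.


cube([20, 260, 980]);
translate([20, 0, 0]) cube([620, 260, 20]);
translate([20, 0, 320]) cube([620, 260, 20]);
translate([20, 0, 420]) cube([620, 260, 20]);
translate([20, 0, 880]) cube([620, 260, 20]);
translate([20, 0, 960]) cube([620, 260, 20]);
translate([640, 0, 0]) cube([20, 260, 980]);
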